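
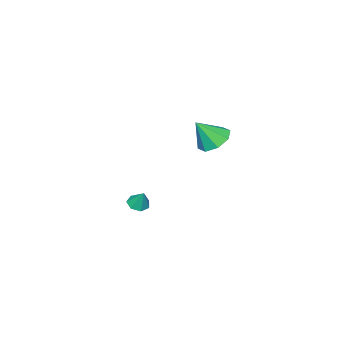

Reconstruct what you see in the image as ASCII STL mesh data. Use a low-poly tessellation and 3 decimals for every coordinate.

solid 
facet normal -0.464 0.353 -0.812
outer loop
vertex 2.72 1.729 1.947
vertex 2.146 2.284 2.516
vertex 3.013 2.408 2.075
endloop
endfacet
facet normal 0.921 -0.381 -0.088
outer loop
vertex 2.72 1.729 1.947
vertex 3.013 2.408 2.075
vertex 2.894 1.716 3.824
endloop
endfacet
facet normal -0.464 0.352 -0.813
outer loop
vertex 3.013 2.408 2.075
vertex 2.146 2.284 2.516
vertex 2.797 3.014 2.461
endloop
endfacet
facet normal 0.958 0.239 0.160
outer loop
vertex 3.013 2.408 2.075
vertex 2.797 3.014 2.461
vertex 2.894 1.716 3.824
endloop
endfacet
facet normal -0.464 0.353 -0.812
outer loop
vertex 2.797 3.014 2.461
vertex 2.146 2.284 2.516
vertex 2.201 3.192 2.879
endloop
endfacet
facet normal 0.567 0.616 0.546
outer loop
vertex 2.797 3.014 2.461
vertex 2.201 3.192 2.879
vertex 2.894 1.716 3.824
endloop
endfacet
facet normal -0.465 0.353 -0.812
outer loop
vertex 2.201 3.192 2.879
vertex 2.146 2.284 2.516
vertex 1.572 2.838 3.085
endloop
endfacet
facet normal -0.022 0.532 0.847
outer loop
vertex 2.201 3.192 2.879
vertex 1.572 2.838 3.085
vertex 2.894 1.716 3.824
endloop
endfacet
facet normal -0.465 0.353 -0.812
outer loop
vertex 1.572 2.838 3.085
vertex 2.146 2.284 2.516
vertex 1.28 2.159 2.957
endloop
endfacet
facet normal -0.466 0.034 0.884
outer loop
vertex 1.572 2.838 3.085
vertex 1.28 2.159 2.957
vertex 2.894 1.716 3.824
endloop
endfacet
facet normal -0.465 0.353 -0.812
outer loop
vertex 1.28 2.159 2.957
vertex 2.146 2.284 2.516
vertex 1.495 1.553 2.571
endloop
endfacet
facet normal -0.503 -0.584 0.637
outer loop
vertex 1.28 2.159 2.957
vertex 1.495 1.553 2.571
vertex 2.894 1.716 3.824
endloop
endfacet
facet normal -0.464 0.352 -0.813
outer loop
vertex 1.495 1.553 2.571
vertex 2.146 2.284 2.516
vertex 2.092 1.375 2.153
endloop
endfacet
facet normal -0.112 -0.962 0.250
outer loop
vertex 1.495 1.553 2.571
vertex 2.092 1.375 2.153
vertex 2.894 1.716 3.824
endloop
endfacet
facet normal -0.465 0.352 -0.812
outer loop
vertex 2.092 1.375 2.153
vertex 2.146 2.284 2.516
vertex 2.72 1.729 1.947
endloop
endfacet
facet normal 0.478 -0.877 -0.050
outer loop
vertex 2.092 1.375 2.153
vertex 2.72 1.729 1.947
vertex 2.894 1.716 3.824
endloop
endfacet
facet normal -0.141 -0.451 -0.881
outer loop
vertex 2.12 -3.049 -4.407
vertex 1.49 -3.065 -4.298
vertex 1.833 -2.608 -4.587
endloop
endfacet
facet normal 0.817 0.569 0.093
outer loop
vertex 2.12 -3.049 -4.407
vertex 1.833 -2.608 -4.587
vertex 1.65 -2.555 -3.302
endloop
endfacet
facet normal -0.141 -0.451 -0.881
outer loop
vertex 1.833 -2.608 -4.587
vertex 1.49 -3.065 -4.298
vertex 1.288 -2.512 -4.549
endloop
endfacet
facet normal 0.172 0.985 -0.016
outer loop
vertex 1.833 -2.608 -4.587
vertex 1.288 -2.512 -4.549
vertex 1.65 -2.555 -3.302
endloop
endfacet
facet normal -0.141 -0.451 -0.881
outer loop
vertex 1.288 -2.512 -4.549
vertex 1.49 -3.065 -4.298
vertex 0.894 -2.832 -4.322
endloop
endfacet
facet normal -0.552 0.813 0.188
outer loop
vertex 1.288 -2.512 -4.549
vertex 0.894 -2.832 -4.322
vertex 1.65 -2.555 -3.302
endloop
endfacet
facet normal -0.141 -0.452 -0.881
outer loop
vertex 0.894 -2.832 -4.322
vertex 1.49 -3.065 -4.298
vertex 0.95 -3.327 -4.077
endloop
endfacet
facet normal -0.813 0.182 0.553
outer loop
vertex 0.894 -2.832 -4.322
vertex 0.95 -3.327 -4.077
vertex 1.65 -2.555 -3.302
endloop
endfacet
facet normal -0.141 -0.452 -0.881
outer loop
vertex 0.95 -3.327 -4.077
vertex 1.49 -3.065 -4.298
vertex 1.412 -3.625 -3.998
endloop
endfacet
facet normal -0.414 -0.430 0.802
outer loop
vertex 0.95 -3.327 -4.077
vertex 1.412 -3.625 -3.998
vertex 1.65 -2.555 -3.302
endloop
endfacet
facet normal -0.141 -0.452 -0.881
outer loop
vertex 1.412 -3.625 -3.998
vertex 1.49 -3.065 -4.298
vertex 1.933 -3.501 -4.145
endloop
endfacet
facet normal 0.346 -0.564 0.750
outer loop
vertex 1.412 -3.625 -3.998
vertex 1.933 -3.501 -4.145
vertex 1.65 -2.555 -3.302
endloop
endfacet
facet normal -0.141 -0.452 -0.881
outer loop
vertex 1.933 -3.501 -4.145
vertex 1.49 -3.065 -4.298
vertex 2.12 -3.049 -4.407
endloop
endfacet
facet normal 0.894 -0.119 0.433
outer loop
vertex 1.933 -3.501 -4.145
vertex 2.12 -3.049 -4.407
vertex 1.65 -2.555 -3.302
endloop
endfacet

endsolid


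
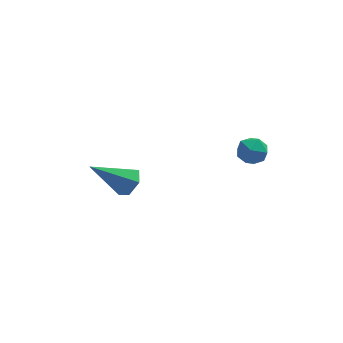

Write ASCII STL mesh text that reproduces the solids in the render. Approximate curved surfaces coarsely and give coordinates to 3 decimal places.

solid 
facet normal 0.771 0.056 -0.634
outer loop
vertex -2.244 1.104 -1.45
vertex -2.688 0.878 -2.01
vertex -2.617 1.609 -1.859
endloop
endfacet
facet normal 0.149 0.687 0.712
outer loop
vertex -2.244 1.104 -1.45
vertex -2.617 1.609 -1.859
vertex -4.292 0.762 -0.69
endloop
endfacet
facet normal 0.770 0.056 -0.635
outer loop
vertex -2.617 1.609 -1.859
vertex -2.688 0.878 -2.01
vertex -3.062 1.383 -2.419
endloop
endfacet
facet normal -0.452 0.892 -0.001
outer loop
vertex -2.617 1.609 -1.859
vertex -3.062 1.383 -2.419
vertex -4.292 0.762 -0.69
endloop
endfacet
facet normal 0.770 0.056 -0.635
outer loop
vertex -3.062 1.383 -2.419
vertex -2.688 0.878 -2.01
vertex -3.133 0.652 -2.57
endloop
endfacet
facet normal -0.831 0.189 -0.523
outer loop
vertex -3.062 1.383 -2.419
vertex -3.133 0.652 -2.57
vertex -4.292 0.762 -0.69
endloop
endfacet
facet normal 0.771 0.055 -0.635
outer loop
vertex -3.133 0.652 -2.57
vertex -2.688 0.878 -2.01
vertex -2.76 0.147 -2.161
endloop
endfacet
facet normal -0.609 -0.720 -0.333
outer loop
vertex -3.133 0.652 -2.57
vertex -2.76 0.147 -2.161
vertex -4.292 0.762 -0.69
endloop
endfacet
facet normal 0.771 0.055 -0.635
outer loop
vertex -2.76 0.147 -2.161
vertex -2.688 0.878 -2.01
vertex -2.315 0.373 -1.601
endloop
endfacet
facet normal -0.007 -0.925 0.379
outer loop
vertex -2.76 0.147 -2.161
vertex -2.315 0.373 -1.601
vertex -4.292 0.762 -0.69
endloop
endfacet
facet normal 0.771 0.056 -0.634
outer loop
vertex -2.315 0.373 -1.601
vertex -2.688 0.878 -2.01
vertex -2.244 1.104 -1.45
endloop
endfacet
facet normal 0.372 -0.222 0.901
outer loop
vertex -2.315 0.373 -1.601
vertex -2.244 1.104 -1.45
vertex -4.292 0.762 -0.69
endloop
endfacet
facet normal -0.558 0.762 0.329
outer loop
vertex 1.223 -2.464 2.69
vertex 1.294 -2.702 3.361
vertex 1.769 -2.239 3.094
endloop
endfacet
facet normal -0.198 0.945 -0.259
outer loop
vertex 1.223 -2.464 2.69
vertex 1.769 -2.239 3.094
vertex 1.876 -2.405 2.406
endloop
endfacet
facet normal -0.384 0.493 -0.780
outer loop
vertex 1.223 -2.464 2.69
vertex 1.876 -2.405 2.406
vertex 1.469 -2.97 2.249
endloop
endfacet
facet normal -0.857 0.031 -0.514
outer loop
vertex 1.223 -2.464 2.69
vertex 1.469 -2.97 2.249
vertex 1.109 -3.154 2.838
endloop
endfacet
facet normal -0.965 0.196 0.172
outer loop
vertex 1.223 -2.464 2.69
vertex 1.109 -3.154 2.838
vertex 1.294 -2.702 3.361
endloop
endfacet
facet normal 0.498 0.857 -0.129
outer loop
vertex 1.876 -2.405 2.406
vertex 1.769 -2.239 3.094
vertex 2.351 -2.606 2.902
endloop
endfacet
facet normal -0.083 0.560 0.824
outer loop
vertex 1.769 -2.239 3.094
vertex 1.294 -2.702 3.361
vertex 1.991 -2.79 3.491
endloop
endfacet
facet normal -0.743 -0.353 0.568
outer loop
vertex 1.294 -2.702 3.361
vertex 1.109 -3.154 2.838
vertex 1.584 -3.355 3.334
endloop
endfacet
facet normal -0.569 -0.619 -0.541
outer loop
vertex 1.109 -3.154 2.838
vertex 1.469 -2.97 2.249
vertex 1.691 -3.521 2.646
endloop
endfacet
facet normal 0.197 0.128 -0.972
outer loop
vertex 1.469 -2.97 2.249
vertex 1.876 -2.405 2.406
vertex 2.166 -3.058 2.379
endloop
endfacet
facet normal 0.857 -0.031 0.514
outer loop
vertex 2.237 -3.296 3.05
vertex 2.351 -2.606 2.902
vertex 1.991 -2.79 3.491
endloop
endfacet
facet normal 0.384 -0.493 0.780
outer loop
vertex 2.237 -3.296 3.05
vertex 1.991 -2.79 3.491
vertex 1.584 -3.355 3.334
endloop
endfacet
facet normal 0.198 -0.945 0.259
outer loop
vertex 2.237 -3.296 3.05
vertex 1.584 -3.355 3.334
vertex 1.691 -3.521 2.646
endloop
endfacet
facet normal 0.558 -0.762 -0.329
outer loop
vertex 2.237 -3.296 3.05
vertex 1.691 -3.521 2.646
vertex 2.166 -3.058 2.379
endloop
endfacet
facet normal 0.965 -0.196 -0.172
outer loop
vertex 2.237 -3.296 3.05
vertex 2.166 -3.058 2.379
vertex 2.351 -2.606 2.902
endloop
endfacet
facet normal 0.569 0.619 0.541
outer loop
vertex 1.991 -2.79 3.491
vertex 2.351 -2.606 2.902
vertex 1.769 -2.239 3.094
endloop
endfacet
facet normal -0.197 -0.128 0.972
outer loop
vertex 1.584 -3.355 3.334
vertex 1.991 -2.79 3.491
vertex 1.294 -2.702 3.361
endloop
endfacet
facet normal -0.498 -0.857 0.129
outer loop
vertex 1.691 -3.521 2.646
vertex 1.584 -3.355 3.334
vertex 1.109 -3.154 2.838
endloop
endfacet
facet normal 0.083 -0.560 -0.824
outer loop
vertex 2.166 -3.058 2.379
vertex 1.691 -3.521 2.646
vertex 1.469 -2.97 2.249
endloop
endfacet
facet normal 0.743 0.353 -0.568
outer loop
vertex 2.351 -2.606 2.902
vertex 2.166 -3.058 2.379
vertex 1.876 -2.405 2.406
endloop
endfacet

endsolid


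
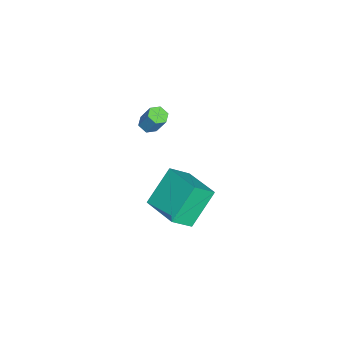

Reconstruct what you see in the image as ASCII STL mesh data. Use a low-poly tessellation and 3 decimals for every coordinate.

solid 
facet normal -0.570 0.395 0.720
outer loop
vertex -0.014 -0.993 -2.368
vertex 1.372 0.411 -2.041
vertex -0.627 -0.169 -3.305
endloop
endfacet
facet normal -0.693 -0.702 -0.164
outer loop
vertex 0.588 -1.011 -4.839
vertex -0.014 -0.993 -2.368
vertex -0.627 -0.169 -3.305
endloop
endfacet
facet normal -0.570 0.395 0.720
outer loop
vertex -0.627 -0.169 -3.305
vertex 1.372 0.411 -2.041
vertex 0.759 1.235 -2.978
endloop
endfacet
facet normal -0.441 0.592 -0.674
outer loop
vertex 0.759 1.235 -2.978
vertex 0.588 -1.011 -4.839
vertex -0.627 -0.169 -3.305
endloop
endfacet
facet normal 0.441 -0.592 0.674
outer loop
vertex -0.014 -0.993 -2.368
vertex 2.587 -0.431 -3.575
vertex 1.372 0.411 -2.041
endloop
endfacet
facet normal -0.693 -0.702 -0.164
outer loop
vertex 1.201 -1.835 -3.902
vertex -0.014 -0.993 -2.368
vertex 0.588 -1.011 -4.839
endloop
endfacet
facet normal 0.441 -0.592 0.674
outer loop
vertex 1.201 -1.835 -3.902
vertex 2.587 -0.431 -3.575
vertex -0.014 -0.993 -2.368
endloop
endfacet
facet normal 0.693 0.702 0.164
outer loop
vertex 1.372 0.411 -2.041
vertex 2.587 -0.431 -3.575
vertex 0.759 1.235 -2.978
endloop
endfacet
facet normal -0.441 0.592 -0.674
outer loop
vertex 1.974 0.393 -4.512
vertex 0.588 -1.011 -4.839
vertex 0.759 1.235 -2.978
endloop
endfacet
facet normal 0.693 0.702 0.164
outer loop
vertex 0.759 1.235 -2.978
vertex 2.587 -0.431 -3.575
vertex 1.974 0.393 -4.512
endloop
endfacet
facet normal 0.570 -0.395 -0.720
outer loop
vertex 1.974 0.393 -4.512
vertex 1.201 -1.835 -3.902
vertex 0.588 -1.011 -4.839
endloop
endfacet
facet normal 0.570 -0.395 -0.720
outer loop
vertex 2.587 -0.431 -3.575
vertex 1.201 -1.835 -3.902
vertex 1.974 0.393 -4.512
endloop
endfacet
facet normal -0.225 -0.413 -0.883
outer loop
vertex 0.731 -2.263 1.533
vertex 0.447 -1.856 1.415
vertex 0.942 -1.865 1.293
endloop
endfacet
facet normal 0.883 -0.470 -0.004
outer loop
vertex 0.731 -2.263 1.533
vertex 0.942 -1.865 1.293
vertex 0.998 -1.771 2.583
endloop
endfacet
facet normal 0.883 -0.470 -0.004
outer loop
vertex 0.998 -1.771 2.583
vertex 0.942 -1.865 1.293
vertex 1.209 -1.373 2.344
endloop
endfacet
facet normal 0.223 0.412 0.883
outer loop
vertex 0.998 -1.771 2.583
vertex 1.209 -1.373 2.344
vertex 0.713 -1.364 2.465
endloop
endfacet
facet normal -0.225 -0.413 -0.883
outer loop
vertex 0.942 -1.865 1.293
vertex 0.447 -1.856 1.415
vertex 0.658 -1.458 1.175
endloop
endfacet
facet normal 0.800 0.440 -0.409
outer loop
vertex 0.942 -1.865 1.293
vertex 0.658 -1.458 1.175
vertex 1.209 -1.373 2.344
endloop
endfacet
facet normal 0.800 0.440 -0.409
outer loop
vertex 1.209 -1.373 2.344
vertex 0.658 -1.458 1.175
vertex 0.925 -0.967 2.225
endloop
endfacet
facet normal 0.223 0.414 0.882
outer loop
vertex 1.209 -1.373 2.344
vertex 0.925 -0.967 2.225
vertex 0.713 -1.364 2.465
endloop
endfacet
facet normal -0.225 -0.413 -0.883
outer loop
vertex 0.658 -1.458 1.175
vertex 0.447 -1.856 1.415
vertex 0.162 -1.449 1.297
endloop
endfacet
facet normal -0.083 0.911 -0.405
outer loop
vertex 0.658 -1.458 1.175
vertex 0.162 -1.449 1.297
vertex 0.925 -0.967 2.225
endloop
endfacet
facet normal -0.081 0.910 -0.406
outer loop
vertex 0.925 -0.967 2.225
vertex 0.162 -1.449 1.297
vertex 0.429 -0.957 2.347
endloop
endfacet
facet normal 0.225 0.413 0.882
outer loop
vertex 0.925 -0.967 2.225
vertex 0.429 -0.957 2.347
vertex 0.713 -1.364 2.465
endloop
endfacet
facet normal -0.223 -0.412 -0.883
outer loop
vertex 0.162 -1.449 1.297
vertex 0.447 -1.856 1.415
vertex -0.049 -1.847 1.536
endloop
endfacet
facet normal -0.883 0.470 0.004
outer loop
vertex 0.162 -1.449 1.297
vertex -0.049 -1.847 1.536
vertex 0.429 -0.957 2.347
endloop
endfacet
facet normal -0.883 0.470 0.004
outer loop
vertex 0.429 -0.957 2.347
vertex -0.049 -1.847 1.536
vertex 0.218 -1.355 2.587
endloop
endfacet
facet normal 0.225 0.413 0.883
outer loop
vertex 0.429 -0.957 2.347
vertex 0.218 -1.355 2.587
vertex 0.713 -1.364 2.465
endloop
endfacet
facet normal -0.223 -0.414 -0.882
outer loop
vertex -0.049 -1.847 1.536
vertex 0.447 -1.856 1.415
vertex 0.235 -2.253 1.655
endloop
endfacet
facet normal -0.800 -0.440 0.409
outer loop
vertex -0.049 -1.847 1.536
vertex 0.235 -2.253 1.655
vertex 0.218 -1.355 2.587
endloop
endfacet
facet normal -0.800 -0.440 0.409
outer loop
vertex 0.218 -1.355 2.587
vertex 0.235 -2.253 1.655
vertex 0.502 -1.762 2.705
endloop
endfacet
facet normal 0.225 0.413 0.883
outer loop
vertex 0.218 -1.355 2.587
vertex 0.502 -1.762 2.705
vertex 0.713 -1.364 2.465
endloop
endfacet
facet normal -0.225 -0.413 -0.882
outer loop
vertex 0.235 -2.253 1.655
vertex 0.447 -1.856 1.415
vertex 0.731 -2.263 1.533
endloop
endfacet
facet normal 0.081 -0.911 0.405
outer loop
vertex 0.235 -2.253 1.655
vertex 0.731 -2.263 1.533
vertex 0.502 -1.762 2.705
endloop
endfacet
facet normal 0.083 -0.910 0.405
outer loop
vertex 0.502 -1.762 2.705
vertex 0.731 -2.263 1.533
vertex 0.998 -1.771 2.583
endloop
endfacet
facet normal 0.225 0.413 0.883
outer loop
vertex 0.502 -1.762 2.705
vertex 0.998 -1.771 2.583
vertex 0.713 -1.364 2.465
endloop
endfacet

endsolid


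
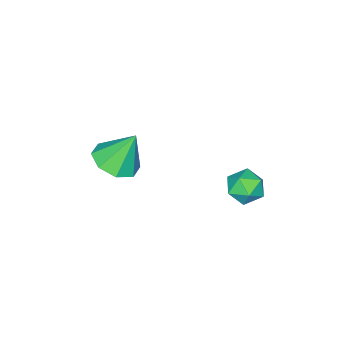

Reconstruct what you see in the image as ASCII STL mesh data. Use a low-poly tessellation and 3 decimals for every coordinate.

solid 
facet normal -0.619 0.773 0.140
outer loop
vertex 1.089 0.472 -0.709
vertex 0.584 0.034 -0.526
vertex 1.012 0.29 -0.044
endloop
endfacet
facet normal 0.057 0.961 0.270
outer loop
vertex 1.089 0.472 -0.709
vertex 1.012 0.29 -0.044
vertex 1.647 0.33 -0.321
endloop
endfacet
facet normal 0.437 0.840 -0.321
outer loop
vertex 1.089 0.472 -0.709
vertex 1.647 0.33 -0.321
vertex 1.611 0.099 -0.975
endloop
endfacet
facet normal -0.004 0.577 -0.817
outer loop
vertex 1.089 0.472 -0.709
vertex 1.611 0.099 -0.975
vertex 0.954 -0.084 -1.101
endloop
endfacet
facet normal -0.657 0.535 -0.532
outer loop
vertex 1.089 0.472 -0.709
vertex 0.954 -0.084 -1.101
vertex 0.584 0.034 -0.526
endloop
endfacet
facet normal 0.309 0.536 0.786
outer loop
vertex 1.647 0.33 -0.321
vertex 1.012 0.29 -0.044
vertex 1.486 -0.196 0.101
endloop
endfacet
facet normal -0.785 0.231 0.574
outer loop
vertex 1.012 0.29 -0.044
vertex 0.584 0.034 -0.526
vertex 0.829 -0.379 -0.025
endloop
endfacet
facet normal -0.845 -0.152 -0.512
outer loop
vertex 0.584 0.034 -0.526
vertex 0.954 -0.084 -1.101
vertex 0.793 -0.61 -0.679
endloop
endfacet
facet normal 0.211 -0.085 -0.974
outer loop
vertex 0.954 -0.084 -1.101
vertex 1.611 0.099 -0.975
vertex 1.428 -0.57 -0.956
endloop
endfacet
facet normal 0.924 0.341 -0.171
outer loop
vertex 1.611 0.099 -0.975
vertex 1.647 0.33 -0.321
vertex 1.856 -0.314 -0.474
endloop
endfacet
facet normal 0.004 -0.577 0.817
outer loop
vertex 1.351 -0.752 -0.291
vertex 1.486 -0.196 0.101
vertex 0.829 -0.379 -0.025
endloop
endfacet
facet normal -0.437 -0.840 0.321
outer loop
vertex 1.351 -0.752 -0.291
vertex 0.829 -0.379 -0.025
vertex 0.793 -0.61 -0.679
endloop
endfacet
facet normal -0.057 -0.961 -0.270
outer loop
vertex 1.351 -0.752 -0.291
vertex 0.793 -0.61 -0.679
vertex 1.428 -0.57 -0.956
endloop
endfacet
facet normal 0.619 -0.773 -0.140
outer loop
vertex 1.351 -0.752 -0.291
vertex 1.428 -0.57 -0.956
vertex 1.856 -0.314 -0.474
endloop
endfacet
facet normal 0.657 -0.535 0.532
outer loop
vertex 1.351 -0.752 -0.291
vertex 1.856 -0.314 -0.474
vertex 1.486 -0.196 0.101
endloop
endfacet
facet normal -0.211 0.085 0.974
outer loop
vertex 0.829 -0.379 -0.025
vertex 1.486 -0.196 0.101
vertex 1.012 0.29 -0.044
endloop
endfacet
facet normal -0.924 -0.341 0.171
outer loop
vertex 0.793 -0.61 -0.679
vertex 0.829 -0.379 -0.025
vertex 0.584 0.034 -0.526
endloop
endfacet
facet normal -0.309 -0.536 -0.786
outer loop
vertex 1.428 -0.57 -0.956
vertex 0.793 -0.61 -0.679
vertex 0.954 -0.084 -1.101
endloop
endfacet
facet normal 0.785 -0.231 -0.574
outer loop
vertex 1.856 -0.314 -0.474
vertex 1.428 -0.57 -0.956
vertex 1.611 0.099 -0.975
endloop
endfacet
facet normal 0.845 0.152 0.512
outer loop
vertex 1.486 -0.196 0.101
vertex 1.856 -0.314 -0.474
vertex 1.647 0.33 -0.321
endloop
endfacet
facet normal 0.285 -0.350 -0.893
outer loop
vertex 3.785 -3.898 0.026
vertex 2.974 -3.91 -0.228
vertex 3.603 -3.339 -0.251
endloop
endfacet
facet normal 0.666 0.494 0.559
outer loop
vertex 3.785 -3.898 0.026
vertex 3.603 -3.339 -0.251
vertex 2.566 -3.41 1.048
endloop
endfacet
facet normal 0.284 -0.349 -0.893
outer loop
vertex 3.603 -3.339 -0.251
vertex 2.974 -3.91 -0.228
vertex 3.052 -3.113 -0.515
endloop
endfacet
facet normal 0.259 0.931 0.257
outer loop
vertex 3.603 -3.339 -0.251
vertex 3.052 -3.113 -0.515
vertex 2.566 -3.41 1.048
endloop
endfacet
facet normal 0.286 -0.349 -0.892
outer loop
vertex 3.052 -3.113 -0.515
vertex 2.974 -3.91 -0.228
vertex 2.456 -3.355 -0.611
endloop
endfacet
facet normal -0.383 0.922 0.056
outer loop
vertex 3.052 -3.113 -0.515
vertex 2.456 -3.355 -0.611
vertex 2.566 -3.41 1.048
endloop
endfacet
facet normal 0.285 -0.350 -0.892
outer loop
vertex 2.456 -3.355 -0.611
vertex 2.974 -3.91 -0.228
vertex 2.163 -3.921 -0.483
endloop
endfacet
facet normal -0.879 0.472 0.074
outer loop
vertex 2.456 -3.355 -0.611
vertex 2.163 -3.921 -0.483
vertex 2.566 -3.41 1.048
endloop
endfacet
facet normal 0.285 -0.349 -0.893
outer loop
vertex 2.163 -3.921 -0.483
vertex 2.974 -3.91 -0.228
vertex 2.345 -4.481 -0.206
endloop
endfacet
facet normal -0.941 -0.157 0.300
outer loop
vertex 2.163 -3.921 -0.483
vertex 2.345 -4.481 -0.206
vertex 2.566 -3.41 1.048
endloop
endfacet
facet normal 0.286 -0.349 -0.893
outer loop
vertex 2.345 -4.481 -0.206
vertex 2.974 -3.91 -0.228
vertex 2.895 -4.706 0.058
endloop
endfacet
facet normal -0.532 -0.595 0.602
outer loop
vertex 2.345 -4.481 -0.206
vertex 2.895 -4.706 0.058
vertex 2.566 -3.41 1.048
endloop
endfacet
facet normal 0.284 -0.349 -0.893
outer loop
vertex 2.895 -4.706 0.058
vertex 2.974 -3.91 -0.228
vertex 3.492 -4.465 0.154
endloop
endfacet
facet normal 0.107 -0.586 0.803
outer loop
vertex 2.895 -4.706 0.058
vertex 3.492 -4.465 0.154
vertex 2.566 -3.41 1.048
endloop
endfacet
facet normal 0.285 -0.349 -0.893
outer loop
vertex 3.492 -4.465 0.154
vertex 2.974 -3.91 -0.228
vertex 3.785 -3.898 0.026
endloop
endfacet
facet normal 0.604 -0.135 0.785
outer loop
vertex 3.492 -4.465 0.154
vertex 3.785 -3.898 0.026
vertex 2.566 -3.41 1.048
endloop
endfacet

endsolid


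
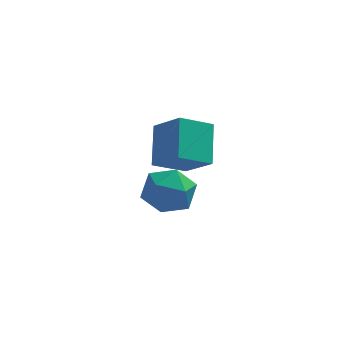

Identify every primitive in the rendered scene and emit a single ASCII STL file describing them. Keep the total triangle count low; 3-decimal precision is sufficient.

solid 
facet normal -0.018 0.914 -0.406
outer loop
vertex -1.546 -1.454 -2.919
vertex -2.41 -1.376 -2.704
vertex -1.781 -1.108 -2.129
endloop
endfacet
facet normal 0.629 0.763 -0.147
outer loop
vertex -1.546 -1.454 -2.919
vertex -1.781 -1.108 -2.129
vertex -1.097 -1.682 -2.18
endloop
endfacet
facet normal 0.865 0.173 -0.472
outer loop
vertex -1.546 -1.454 -2.919
vertex -1.097 -1.682 -2.18
vertex -1.304 -2.305 -2.787
endloop
endfacet
facet normal 0.362 -0.042 -0.931
outer loop
vertex -1.546 -1.454 -2.919
vertex -1.304 -2.305 -2.787
vertex -2.116 -2.116 -3.111
endloop
endfacet
facet normal -0.184 0.417 -0.890
outer loop
vertex -1.546 -1.454 -2.919
vertex -2.116 -2.116 -3.111
vertex -2.41 -1.376 -2.704
endloop
endfacet
facet normal 0.561 0.620 0.548
outer loop
vertex -1.097 -1.682 -2.18
vertex -1.781 -1.108 -2.129
vertex -1.684 -1.744 -1.509
endloop
endfacet
facet normal -0.487 0.864 0.130
outer loop
vertex -1.781 -1.108 -2.129
vertex -2.41 -1.376 -2.704
vertex -2.496 -1.555 -1.833
endloop
endfacet
facet normal -0.754 0.060 -0.654
outer loop
vertex -2.41 -1.376 -2.704
vertex -2.116 -2.116 -3.111
vertex -2.703 -2.178 -2.44
endloop
endfacet
facet normal 0.128 -0.682 -0.720
outer loop
vertex -2.116 -2.116 -3.111
vertex -1.304 -2.305 -2.787
vertex -2.019 -2.752 -2.491
endloop
endfacet
facet normal 0.942 -0.336 0.024
outer loop
vertex -1.304 -2.305 -2.787
vertex -1.097 -1.682 -2.18
vertex -1.39 -2.484 -1.916
endloop
endfacet
facet normal -0.362 0.042 0.931
outer loop
vertex -2.254 -2.406 -1.701
vertex -1.684 -1.744 -1.509
vertex -2.496 -1.555 -1.833
endloop
endfacet
facet normal -0.865 -0.173 0.472
outer loop
vertex -2.254 -2.406 -1.701
vertex -2.496 -1.555 -1.833
vertex -2.703 -2.178 -2.44
endloop
endfacet
facet normal -0.629 -0.763 0.147
outer loop
vertex -2.254 -2.406 -1.701
vertex -2.703 -2.178 -2.44
vertex -2.019 -2.752 -2.491
endloop
endfacet
facet normal 0.018 -0.914 0.406
outer loop
vertex -2.254 -2.406 -1.701
vertex -2.019 -2.752 -2.491
vertex -1.39 -2.484 -1.916
endloop
endfacet
facet normal 0.184 -0.417 0.890
outer loop
vertex -2.254 -2.406 -1.701
vertex -1.39 -2.484 -1.916
vertex -1.684 -1.744 -1.509
endloop
endfacet
facet normal -0.128 0.682 0.720
outer loop
vertex -2.496 -1.555 -1.833
vertex -1.684 -1.744 -1.509
vertex -1.781 -1.108 -2.129
endloop
endfacet
facet normal -0.942 0.336 -0.024
outer loop
vertex -2.703 -2.178 -2.44
vertex -2.496 -1.555 -1.833
vertex -2.41 -1.376 -2.704
endloop
endfacet
facet normal -0.561 -0.620 -0.548
outer loop
vertex -2.019 -2.752 -2.491
vertex -2.703 -2.178 -2.44
vertex -2.116 -2.116 -3.111
endloop
endfacet
facet normal 0.487 -0.864 -0.130
outer loop
vertex -1.39 -2.484 -1.916
vertex -2.019 -2.752 -2.491
vertex -1.304 -2.305 -2.787
endloop
endfacet
facet normal 0.754 -0.060 0.654
outer loop
vertex -1.684 -1.744 -1.509
vertex -1.39 -2.484 -1.916
vertex -1.097 -1.682 -2.18
endloop
endfacet
facet normal -0.798 -0.385 0.463
outer loop
vertex -1.514 -4.18 0.725
vertex -1.525 -3.095 1.61
vertex -2.273 -3.548 -0.058
endloop
endfacet
facet normal 0.007 -0.775 -0.632
outer loop
vertex -1.355 -3.105 -0.59
vertex -1.514 -4.18 0.725
vertex -2.273 -3.548 -0.058
endloop
endfacet
facet normal -0.798 -0.386 0.463
outer loop
vertex -2.273 -3.548 -0.058
vertex -1.525 -3.095 1.61
vertex -2.284 -2.464 0.827
endloop
endfacet
facet normal -0.602 0.501 -0.621
outer loop
vertex -2.284 -2.464 0.827
vertex -1.355 -3.105 -0.59
vertex -2.273 -3.548 -0.058
endloop
endfacet
facet normal 0.602 -0.501 0.622
outer loop
vertex -1.514 -4.18 0.725
vertex -0.607 -2.652 1.078
vertex -1.525 -3.095 1.61
endloop
endfacet
facet normal 0.008 -0.775 -0.632
outer loop
vertex -0.596 -3.736 0.193
vertex -1.514 -4.18 0.725
vertex -1.355 -3.105 -0.59
endloop
endfacet
facet normal 0.602 -0.501 0.621
outer loop
vertex -0.596 -3.736 0.193
vertex -0.607 -2.652 1.078
vertex -1.514 -4.18 0.725
endloop
endfacet
facet normal -0.008 0.775 0.632
outer loop
vertex -1.525 -3.095 1.61
vertex -0.607 -2.652 1.078
vertex -2.284 -2.464 0.827
endloop
endfacet
facet normal -0.602 0.501 -0.622
outer loop
vertex -1.366 -2.02 0.295
vertex -1.355 -3.105 -0.59
vertex -2.284 -2.464 0.827
endloop
endfacet
facet normal -0.008 0.774 0.633
outer loop
vertex -2.284 -2.464 0.827
vertex -0.607 -2.652 1.078
vertex -1.366 -2.02 0.295
endloop
endfacet
facet normal 0.798 0.386 -0.463
outer loop
vertex -1.366 -2.02 0.295
vertex -0.596 -3.736 0.193
vertex -1.355 -3.105 -0.59
endloop
endfacet
facet normal 0.798 0.386 -0.463
outer loop
vertex -0.607 -2.652 1.078
vertex -0.596 -3.736 0.193
vertex -1.366 -2.02 0.295
endloop
endfacet

endsolid


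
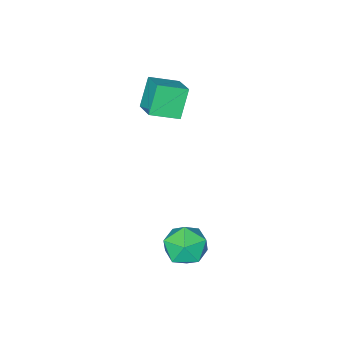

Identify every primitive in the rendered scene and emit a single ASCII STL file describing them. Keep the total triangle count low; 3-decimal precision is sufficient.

solid 
facet normal -0.473 -0.234 0.849
outer loop
vertex -1.421 -4.884 2.288
vertex -0.883 -3.462 2.979
vertex -2.733 -4.133 1.764
endloop
endfacet
facet normal -0.322 -0.851 -0.414
outer loop
vertex -1.897 -3.718 0.261
vertex -1.421 -4.884 2.288
vertex -2.733 -4.133 1.764
endloop
endfacet
facet normal -0.473 -0.235 0.849
outer loop
vertex -2.733 -4.133 1.764
vertex -0.883 -3.462 2.979
vertex -2.196 -2.711 2.456
endloop
endfacet
facet normal -0.821 0.469 -0.327
outer loop
vertex -2.196 -2.711 2.456
vertex -1.897 -3.718 0.261
vertex -2.733 -4.133 1.764
endloop
endfacet
facet normal 0.820 -0.469 0.327
outer loop
vertex -1.421 -4.884 2.288
vertex -0.047 -3.047 1.476
vertex -0.883 -3.462 2.979
endloop
endfacet
facet normal -0.322 -0.851 -0.414
outer loop
vertex -0.584 -4.469 0.784
vertex -1.421 -4.884 2.288
vertex -1.897 -3.718 0.261
endloop
endfacet
facet normal 0.820 -0.469 0.327
outer loop
vertex -0.584 -4.469 0.784
vertex -0.047 -3.047 1.476
vertex -1.421 -4.884 2.288
endloop
endfacet
facet normal 0.322 0.851 0.414
outer loop
vertex -0.883 -3.462 2.979
vertex -0.047 -3.047 1.476
vertex -2.196 -2.711 2.456
endloop
endfacet
facet normal -0.820 0.469 -0.327
outer loop
vertex -1.359 -2.296 0.952
vertex -1.897 -3.718 0.261
vertex -2.196 -2.711 2.456
endloop
endfacet
facet normal 0.322 0.851 0.414
outer loop
vertex -2.196 -2.711 2.456
vertex -0.047 -3.047 1.476
vertex -1.359 -2.296 0.952
endloop
endfacet
facet normal 0.472 0.234 -0.850
outer loop
vertex -1.359 -2.296 0.952
vertex -0.584 -4.469 0.784
vertex -1.897 -3.718 0.261
endloop
endfacet
facet normal 0.473 0.234 -0.849
outer loop
vertex -0.047 -3.047 1.476
vertex -0.584 -4.469 0.784
vertex -1.359 -2.296 0.952
endloop
endfacet
facet normal -0.065 0.404 0.913
outer loop
vertex 0.987 2.623 -3.103
vertex 1.467 1.611 -2.621
vertex 2.196 2.523 -2.973
endloop
endfacet
facet normal 0.030 0.909 0.417
outer loop
vertex 0.987 2.623 -3.103
vertex 2.196 2.523 -2.973
vertex 1.73 3.006 -3.992
endloop
endfacet
facet normal -0.506 0.861 -0.052
outer loop
vertex 0.987 2.623 -3.103
vertex 1.73 3.006 -3.992
vertex 0.713 2.392 -4.269
endloop
endfacet
facet normal -0.932 0.327 0.154
outer loop
vertex 0.987 2.623 -3.103
vertex 0.713 2.392 -4.269
vertex 0.551 1.53 -3.422
endloop
endfacet
facet normal -0.660 0.044 0.750
outer loop
vertex 0.987 2.623 -3.103
vertex 0.551 1.53 -3.422
vertex 1.467 1.611 -2.621
endloop
endfacet
facet normal 0.638 0.766 0.071
outer loop
vertex 1.73 3.006 -3.992
vertex 2.196 2.523 -2.973
vertex 2.669 2.23 -4.058
endloop
endfacet
facet normal 0.484 -0.050 0.874
outer loop
vertex 2.196 2.523 -2.973
vertex 1.467 1.611 -2.621
vertex 2.507 1.368 -3.211
endloop
endfacet
facet normal -0.478 -0.631 0.611
outer loop
vertex 1.467 1.611 -2.621
vertex 0.551 1.53 -3.422
vertex 1.49 0.754 -3.488
endloop
endfacet
facet normal -0.919 -0.175 -0.353
outer loop
vertex 0.551 1.53 -3.422
vertex 0.713 2.392 -4.269
vertex 1.024 1.237 -4.507
endloop
endfacet
facet normal -0.229 0.689 -0.687
outer loop
vertex 0.713 2.392 -4.269
vertex 1.73 3.006 -3.992
vertex 1.753 2.149 -4.859
endloop
endfacet
facet normal 0.932 -0.327 -0.154
outer loop
vertex 2.233 1.137 -4.377
vertex 2.669 2.23 -4.058
vertex 2.507 1.368 -3.211
endloop
endfacet
facet normal 0.506 -0.861 0.052
outer loop
vertex 2.233 1.137 -4.377
vertex 2.507 1.368 -3.211
vertex 1.49 0.754 -3.488
endloop
endfacet
facet normal -0.030 -0.909 -0.417
outer loop
vertex 2.233 1.137 -4.377
vertex 1.49 0.754 -3.488
vertex 1.024 1.237 -4.507
endloop
endfacet
facet normal 0.065 -0.404 -0.913
outer loop
vertex 2.233 1.137 -4.377
vertex 1.024 1.237 -4.507
vertex 1.753 2.149 -4.859
endloop
endfacet
facet normal 0.660 -0.044 -0.750
outer loop
vertex 2.233 1.137 -4.377
vertex 1.753 2.149 -4.859
vertex 2.669 2.23 -4.058
endloop
endfacet
facet normal 0.919 0.175 0.353
outer loop
vertex 2.507 1.368 -3.211
vertex 2.669 2.23 -4.058
vertex 2.196 2.523 -2.973
endloop
endfacet
facet normal 0.229 -0.689 0.687
outer loop
vertex 1.49 0.754 -3.488
vertex 2.507 1.368 -3.211
vertex 1.467 1.611 -2.621
endloop
endfacet
facet normal -0.638 -0.766 -0.071
outer loop
vertex 1.024 1.237 -4.507
vertex 1.49 0.754 -3.488
vertex 0.551 1.53 -3.422
endloop
endfacet
facet normal -0.484 0.050 -0.874
outer loop
vertex 1.753 2.149 -4.859
vertex 1.024 1.237 -4.507
vertex 0.713 2.392 -4.269
endloop
endfacet
facet normal 0.478 0.631 -0.611
outer loop
vertex 2.669 2.23 -4.058
vertex 1.753 2.149 -4.859
vertex 1.73 3.006 -3.992
endloop
endfacet

endsolid


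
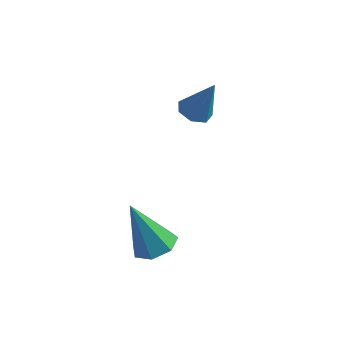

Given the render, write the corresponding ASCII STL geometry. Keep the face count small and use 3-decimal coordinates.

solid 
facet normal 0.357 0.123 -0.926
outer loop
vertex -2.078 -3.34 -0.104
vertex -2.692 -3.744 -0.394
vertex -2.63 -2.967 -0.267
endloop
endfacet
facet normal 0.332 0.745 0.579
outer loop
vertex -2.078 -3.34 -0.104
vertex -2.63 -2.967 -0.267
vertex -3.428 -3.996 1.514
endloop
endfacet
facet normal 0.357 0.123 -0.926
outer loop
vertex -2.63 -2.967 -0.267
vertex -2.692 -3.744 -0.394
vertex -3.228 -3.179 -0.526
endloop
endfacet
facet normal -0.431 0.851 0.299
outer loop
vertex -2.63 -2.967 -0.267
vertex -3.228 -3.179 -0.526
vertex -3.428 -3.996 1.514
endloop
endfacet
facet normal 0.357 0.122 -0.926
outer loop
vertex -3.228 -3.179 -0.526
vertex -2.692 -3.744 -0.394
vertex -3.423 -3.816 -0.685
endloop
endfacet
facet normal -0.957 0.288 0.021
outer loop
vertex -3.228 -3.179 -0.526
vertex -3.423 -3.816 -0.685
vertex -3.428 -3.996 1.514
endloop
endfacet
facet normal 0.357 0.122 -0.926
outer loop
vertex -3.423 -3.816 -0.685
vertex -2.692 -3.744 -0.394
vertex -3.068 -4.399 -0.625
endloop
endfacet
facet normal -0.851 -0.523 -0.045
outer loop
vertex -3.423 -3.816 -0.685
vertex -3.068 -4.399 -0.625
vertex -3.428 -3.996 1.514
endloop
endfacet
facet normal 0.357 0.122 -0.926
outer loop
vertex -3.068 -4.399 -0.625
vertex -2.692 -3.744 -0.394
vertex -2.43 -4.489 -0.391
endloop
endfacet
facet normal -0.192 -0.970 0.150
outer loop
vertex -3.068 -4.399 -0.625
vertex -2.43 -4.489 -0.391
vertex -3.428 -3.996 1.514
endloop
endfacet
facet normal 0.357 0.122 -0.926
outer loop
vertex -2.43 -4.489 -0.391
vertex -2.692 -3.744 -0.394
vertex -1.989 -4.017 -0.159
endloop
endfacet
facet normal 0.525 -0.716 0.460
outer loop
vertex -2.43 -4.489 -0.391
vertex -1.989 -4.017 -0.159
vertex -3.428 -3.996 1.514
endloop
endfacet
facet normal 0.357 0.122 -0.926
outer loop
vertex -1.989 -4.017 -0.159
vertex -2.692 -3.744 -0.394
vertex -2.078 -3.34 -0.104
endloop
endfacet
facet normal 0.758 0.047 0.651
outer loop
vertex -1.989 -4.017 -0.159
vertex -2.078 -3.34 -0.104
vertex -3.428 -3.996 1.514
endloop
endfacet
facet normal -0.414 -0.070 -0.907
outer loop
vertex -2.688 -0.033 2.891
vertex -3.218 0.225 3.113
vertex -2.717 0.512 2.862
endloop
endfacet
facet normal 0.995 0.048 -0.086
outer loop
vertex -2.688 -0.033 2.891
vertex -2.717 0.512 2.862
vertex -2.562 0.335 4.547
endloop
endfacet
facet normal -0.414 -0.070 -0.907
outer loop
vertex -2.717 0.512 2.862
vertex -3.218 0.225 3.113
vertex -3.123 0.841 3.022
endloop
endfacet
facet normal 0.635 0.772 0.023
outer loop
vertex -2.717 0.512 2.862
vertex -3.123 0.841 3.022
vertex -2.562 0.335 4.547
endloop
endfacet
facet normal -0.416 -0.070 -0.907
outer loop
vertex -3.123 0.841 3.022
vertex -3.218 0.225 3.113
vertex -3.6 0.706 3.251
endloop
endfacet
facet normal -0.098 0.933 0.346
outer loop
vertex -3.123 0.841 3.022
vertex -3.6 0.706 3.251
vertex -2.562 0.335 4.547
endloop
endfacet
facet normal -0.415 -0.069 -0.907
outer loop
vertex -3.6 0.706 3.251
vertex -3.218 0.225 3.113
vertex -3.79 0.209 3.376
endloop
endfacet
facet normal -0.651 0.410 0.639
outer loop
vertex -3.6 0.706 3.251
vertex -3.79 0.209 3.376
vertex -2.562 0.335 4.547
endloop
endfacet
facet normal -0.415 -0.070 -0.907
outer loop
vertex -3.79 0.209 3.376
vertex -3.218 0.225 3.113
vertex -3.549 -0.277 3.303
endloop
endfacet
facet normal -0.609 -0.404 0.682
outer loop
vertex -3.79 0.209 3.376
vertex -3.549 -0.277 3.303
vertex -2.562 0.335 4.547
endloop
endfacet
facet normal -0.414 -0.070 -0.907
outer loop
vertex -3.549 -0.277 3.303
vertex -3.218 0.225 3.113
vertex -3.058 -0.384 3.087
endloop
endfacet
facet normal -0.001 -0.897 0.442
outer loop
vertex -3.549 -0.277 3.303
vertex -3.058 -0.384 3.087
vertex -2.562 0.335 4.547
endloop
endfacet
facet normal -0.414 -0.070 -0.907
outer loop
vertex -3.058 -0.384 3.087
vertex -3.218 0.225 3.113
vertex -2.688 -0.033 2.891
endloop
endfacet
facet normal 0.712 -0.695 0.100
outer loop
vertex -3.058 -0.384 3.087
vertex -2.688 -0.033 2.891
vertex -2.562 0.335 4.547
endloop
endfacet

endsolid


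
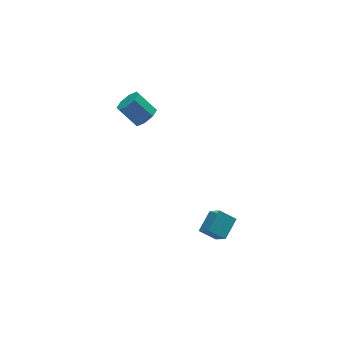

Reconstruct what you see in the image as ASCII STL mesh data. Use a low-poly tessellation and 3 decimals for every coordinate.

solid 
facet normal 0.497 -0.502 -0.708
outer loop
vertex -0.772 2.743 1.08
vertex -1.375 2.851 0.58
vertex -0.717 3.252 0.758
endloop
endfacet
facet normal 0.863 0.200 0.464
outer loop
vertex -0.772 2.743 1.08
vertex -0.717 3.252 0.758
vertex -1.503 3.481 2.12
endloop
endfacet
facet normal 0.863 0.201 0.464
outer loop
vertex -1.503 3.481 2.12
vertex -0.717 3.252 0.758
vertex -1.448 3.989 1.798
endloop
endfacet
facet normal -0.497 0.502 0.707
outer loop
vertex -1.503 3.481 2.12
vertex -1.448 3.989 1.798
vertex -2.105 3.589 1.62
endloop
endfacet
facet normal 0.498 -0.503 -0.707
outer loop
vertex -0.717 3.252 0.758
vertex -1.375 2.851 0.58
vertex -1.047 3.526 0.331
endloop
endfacet
facet normal 0.674 0.737 -0.048
outer loop
vertex -0.717 3.252 0.758
vertex -1.047 3.526 0.331
vertex -1.448 3.989 1.798
endloop
endfacet
facet normal 0.675 0.736 -0.048
outer loop
vertex -1.448 3.989 1.798
vertex -1.047 3.526 0.331
vertex -1.778 4.264 1.372
endloop
endfacet
facet normal -0.497 0.501 0.708
outer loop
vertex -1.448 3.989 1.798
vertex -1.778 4.264 1.372
vertex -2.105 3.589 1.62
endloop
endfacet
facet normal 0.496 -0.502 -0.708
outer loop
vertex -1.047 3.526 0.331
vertex -1.375 2.851 0.58
vertex -1.569 3.405 0.051
endloop
endfacet
facet normal 0.091 0.841 -0.533
outer loop
vertex -1.047 3.526 0.331
vertex -1.569 3.405 0.051
vertex -1.778 4.264 1.372
endloop
endfacet
facet normal 0.092 0.841 -0.533
outer loop
vertex -1.778 4.264 1.372
vertex -1.569 3.405 0.051
vertex -2.3 4.143 1.091
endloop
endfacet
facet normal -0.497 0.501 0.708
outer loop
vertex -1.778 4.264 1.372
vertex -2.3 4.143 1.091
vertex -2.105 3.589 1.62
endloop
endfacet
facet normal 0.498 -0.501 -0.708
outer loop
vertex -1.569 3.405 0.051
vertex -1.375 2.851 0.58
vertex -1.977 2.959 0.08
endloop
endfacet
facet normal -0.546 0.453 -0.705
outer loop
vertex -1.569 3.405 0.051
vertex -1.977 2.959 0.08
vertex -2.3 4.143 1.091
endloop
endfacet
facet normal -0.546 0.453 -0.705
outer loop
vertex -2.3 4.143 1.091
vertex -1.977 2.959 0.08
vertex -2.708 3.697 1.12
endloop
endfacet
facet normal -0.497 0.501 0.708
outer loop
vertex -2.3 4.143 1.091
vertex -2.708 3.697 1.12
vertex -2.105 3.589 1.62
endloop
endfacet
facet normal 0.497 -0.502 -0.707
outer loop
vertex -1.977 2.959 0.08
vertex -1.375 2.851 0.58
vertex -2.032 2.451 0.402
endloop
endfacet
facet normal -0.863 -0.201 -0.464
outer loop
vertex -1.977 2.959 0.08
vertex -2.032 2.451 0.402
vertex -2.708 3.697 1.12
endloop
endfacet
facet normal -0.863 -0.200 -0.464
outer loop
vertex -2.708 3.697 1.12
vertex -2.032 2.451 0.402
vertex -2.763 3.188 1.442
endloop
endfacet
facet normal -0.497 0.502 0.708
outer loop
vertex -2.708 3.697 1.12
vertex -2.763 3.188 1.442
vertex -2.105 3.589 1.62
endloop
endfacet
facet normal 0.497 -0.501 -0.708
outer loop
vertex -2.032 2.451 0.402
vertex -1.375 2.851 0.58
vertex -1.702 2.176 0.828
endloop
endfacet
facet normal -0.675 -0.736 0.047
outer loop
vertex -2.032 2.451 0.402
vertex -1.702 2.176 0.828
vertex -2.763 3.188 1.442
endloop
endfacet
facet normal -0.675 -0.737 0.049
outer loop
vertex -2.763 3.188 1.442
vertex -1.702 2.176 0.828
vertex -2.433 2.914 1.869
endloop
endfacet
facet normal -0.498 0.503 0.707
outer loop
vertex -2.763 3.188 1.442
vertex -2.433 2.914 1.869
vertex -2.105 3.589 1.62
endloop
endfacet
facet normal 0.497 -0.501 -0.708
outer loop
vertex -1.702 2.176 0.828
vertex -1.375 2.851 0.58
vertex -1.18 2.297 1.109
endloop
endfacet
facet normal -0.092 -0.842 0.532
outer loop
vertex -1.702 2.176 0.828
vertex -1.18 2.297 1.109
vertex -2.433 2.914 1.869
endloop
endfacet
facet normal -0.091 -0.841 0.533
outer loop
vertex -2.433 2.914 1.869
vertex -1.18 2.297 1.109
vertex -1.911 3.035 2.149
endloop
endfacet
facet normal -0.496 0.502 0.708
outer loop
vertex -2.433 2.914 1.869
vertex -1.911 3.035 2.149
vertex -2.105 3.589 1.62
endloop
endfacet
facet normal 0.497 -0.501 -0.708
outer loop
vertex -1.18 2.297 1.109
vertex -1.375 2.851 0.58
vertex -0.772 2.743 1.08
endloop
endfacet
facet normal 0.546 -0.453 0.705
outer loop
vertex -1.18 2.297 1.109
vertex -0.772 2.743 1.08
vertex -1.911 3.035 2.149
endloop
endfacet
facet normal 0.546 -0.453 0.705
outer loop
vertex -1.911 3.035 2.149
vertex -0.772 2.743 1.08
vertex -1.503 3.481 2.12
endloop
endfacet
facet normal -0.498 0.501 0.708
outer loop
vertex -1.911 3.035 2.149
vertex -1.503 3.481 2.12
vertex -2.105 3.589 1.62
endloop
endfacet
facet normal -0.701 -0.573 -0.424
outer loop
vertex 0.13 -4.608 -3.464
vertex -0.624 -4.112 -2.889
vertex -0.022 -3.683 -4.463
endloop
endfacet
facet normal 0.705 -0.464 -0.537
outer loop
vertex 0.924 -2.908 -3.891
vertex 0.13 -4.608 -3.464
vertex -0.022 -3.683 -4.463
endloop
endfacet
facet normal -0.701 -0.573 -0.424
outer loop
vertex -0.022 -3.683 -4.463
vertex -0.624 -4.112 -2.889
vertex -0.776 -3.187 -3.888
endloop
endfacet
facet normal -0.112 0.675 -0.729
outer loop
vertex -0.776 -3.187 -3.888
vertex 0.924 -2.908 -3.891
vertex -0.022 -3.683 -4.463
endloop
endfacet
facet normal 0.112 -0.675 0.729
outer loop
vertex 0.13 -4.608 -3.464
vertex 0.322 -3.337 -2.317
vertex -0.624 -4.112 -2.889
endloop
endfacet
facet normal 0.705 -0.464 -0.537
outer loop
vertex 1.076 -3.833 -2.892
vertex 0.13 -4.608 -3.464
vertex 0.924 -2.908 -3.891
endloop
endfacet
facet normal 0.112 -0.675 0.729
outer loop
vertex 1.076 -3.833 -2.892
vertex 0.322 -3.337 -2.317
vertex 0.13 -4.608 -3.464
endloop
endfacet
facet normal -0.705 0.464 0.537
outer loop
vertex -0.624 -4.112 -2.889
vertex 0.322 -3.337 -2.317
vertex -0.776 -3.187 -3.888
endloop
endfacet
facet normal -0.112 0.675 -0.729
outer loop
vertex 0.17 -2.412 -3.316
vertex 0.924 -2.908 -3.891
vertex -0.776 -3.187 -3.888
endloop
endfacet
facet normal -0.705 0.464 0.537
outer loop
vertex -0.776 -3.187 -3.888
vertex 0.322 -3.337 -2.317
vertex 0.17 -2.412 -3.316
endloop
endfacet
facet normal 0.701 0.573 0.424
outer loop
vertex 0.17 -2.412 -3.316
vertex 1.076 -3.833 -2.892
vertex 0.924 -2.908 -3.891
endloop
endfacet
facet normal 0.701 0.573 0.424
outer loop
vertex 0.322 -3.337 -2.317
vertex 1.076 -3.833 -2.892
vertex 0.17 -2.412 -3.316
endloop
endfacet

endsolid


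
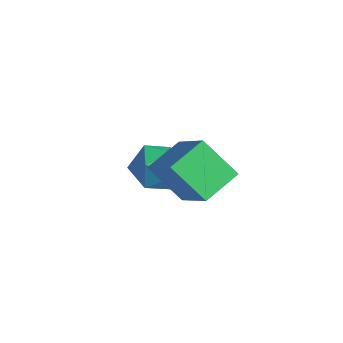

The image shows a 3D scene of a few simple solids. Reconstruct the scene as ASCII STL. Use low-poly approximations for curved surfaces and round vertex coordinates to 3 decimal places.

solid 
facet normal -0.340 0.398 0.852
outer loop
vertex -4.244 -2.349 -1.506
vertex -4.272 -3.258 -1.093
vertex -3.445 -2.703 -1.022
endloop
endfacet
facet normal 0.076 0.860 0.504
outer loop
vertex -4.244 -2.349 -1.506
vertex -3.445 -2.703 -1.022
vertex -3.33 -2.209 -1.882
endloop
endfacet
facet normal -0.207 0.968 -0.143
outer loop
vertex -4.244 -2.349 -1.506
vertex -3.33 -2.209 -1.882
vertex -4.085 -2.46 -2.485
endloop
endfacet
facet normal -0.797 0.571 -0.194
outer loop
vertex -4.244 -2.349 -1.506
vertex -4.085 -2.46 -2.485
vertex -4.668 -3.108 -1.997
endloop
endfacet
facet normal -0.880 0.219 0.422
outer loop
vertex -4.244 -2.349 -1.506
vertex -4.668 -3.108 -1.997
vertex -4.272 -3.258 -1.093
endloop
endfacet
facet normal 0.717 0.559 0.417
outer loop
vertex -3.33 -2.209 -1.882
vertex -3.445 -2.703 -1.022
vertex -2.792 -3.032 -1.703
endloop
endfacet
facet normal 0.044 -0.191 0.981
outer loop
vertex -3.445 -2.703 -1.022
vertex -4.272 -3.258 -1.093
vertex -3.375 -3.68 -1.215
endloop
endfacet
facet normal -0.830 -0.481 0.284
outer loop
vertex -4.272 -3.258 -1.093
vertex -4.668 -3.108 -1.997
vertex -4.13 -3.931 -1.818
endloop
endfacet
facet normal -0.697 0.091 -0.712
outer loop
vertex -4.668 -3.108 -1.997
vertex -4.085 -2.46 -2.485
vertex -4.015 -3.437 -2.678
endloop
endfacet
facet normal 0.259 0.733 -0.629
outer loop
vertex -4.085 -2.46 -2.485
vertex -3.33 -2.209 -1.882
vertex -3.188 -2.882 -2.607
endloop
endfacet
facet normal 0.797 -0.571 0.194
outer loop
vertex -3.216 -3.791 -2.194
vertex -2.792 -3.032 -1.703
vertex -3.375 -3.68 -1.215
endloop
endfacet
facet normal 0.207 -0.968 0.143
outer loop
vertex -3.216 -3.791 -2.194
vertex -3.375 -3.68 -1.215
vertex -4.13 -3.931 -1.818
endloop
endfacet
facet normal -0.076 -0.860 -0.504
outer loop
vertex -3.216 -3.791 -2.194
vertex -4.13 -3.931 -1.818
vertex -4.015 -3.437 -2.678
endloop
endfacet
facet normal 0.340 -0.398 -0.852
outer loop
vertex -3.216 -3.791 -2.194
vertex -4.015 -3.437 -2.678
vertex -3.188 -2.882 -2.607
endloop
endfacet
facet normal 0.880 -0.219 -0.422
outer loop
vertex -3.216 -3.791 -2.194
vertex -3.188 -2.882 -2.607
vertex -2.792 -3.032 -1.703
endloop
endfacet
facet normal 0.697 -0.091 0.712
outer loop
vertex -3.375 -3.68 -1.215
vertex -2.792 -3.032 -1.703
vertex -3.445 -2.703 -1.022
endloop
endfacet
facet normal -0.259 -0.733 0.629
outer loop
vertex -4.13 -3.931 -1.818
vertex -3.375 -3.68 -1.215
vertex -4.272 -3.258 -1.093
endloop
endfacet
facet normal -0.717 -0.559 -0.417
outer loop
vertex -4.015 -3.437 -2.678
vertex -4.13 -3.931 -1.818
vertex -4.668 -3.108 -1.997
endloop
endfacet
facet normal -0.044 0.191 -0.981
outer loop
vertex -3.188 -2.882 -2.607
vertex -4.015 -3.437 -2.678
vertex -4.085 -2.46 -2.485
endloop
endfacet
facet normal 0.830 0.481 -0.284
outer loop
vertex -2.792 -3.032 -1.703
vertex -3.188 -2.882 -2.607
vertex -3.33 -2.209 -1.882
endloop
endfacet
facet normal -0.568 -0.430 0.702
outer loop
vertex -0.804 -3.076 1.544
vertex -2.49 -2.968 0.246
vertex -0.49 -4.329 1.031
endloop
endfacet
facet normal 0.791 -0.051 0.609
outer loop
vertex 0.43 -3.632 -0.106
vertex -0.804 -3.076 1.544
vertex -0.49 -4.329 1.031
endloop
endfacet
facet normal -0.568 -0.430 0.702
outer loop
vertex -0.49 -4.329 1.031
vertex -2.49 -2.968 0.246
vertex -2.176 -4.221 -0.267
endloop
endfacet
facet normal 0.227 -0.901 -0.369
outer loop
vertex -2.176 -4.221 -0.267
vertex 0.43 -3.632 -0.106
vertex -0.49 -4.329 1.031
endloop
endfacet
facet normal -0.227 0.901 0.369
outer loop
vertex -0.804 -3.076 1.544
vertex -1.57 -2.271 -0.891
vertex -2.49 -2.968 0.246
endloop
endfacet
facet normal 0.791 -0.051 0.609
outer loop
vertex 0.116 -2.379 0.407
vertex -0.804 -3.076 1.544
vertex 0.43 -3.632 -0.106
endloop
endfacet
facet normal -0.227 0.901 0.369
outer loop
vertex 0.116 -2.379 0.407
vertex -1.57 -2.271 -0.891
vertex -0.804 -3.076 1.544
endloop
endfacet
facet normal -0.791 0.051 -0.609
outer loop
vertex -2.49 -2.968 0.246
vertex -1.57 -2.271 -0.891
vertex -2.176 -4.221 -0.267
endloop
endfacet
facet normal 0.227 -0.901 -0.369
outer loop
vertex -1.256 -3.524 -1.404
vertex 0.43 -3.632 -0.106
vertex -2.176 -4.221 -0.267
endloop
endfacet
facet normal -0.791 0.051 -0.609
outer loop
vertex -2.176 -4.221 -0.267
vertex -1.57 -2.271 -0.891
vertex -1.256 -3.524 -1.404
endloop
endfacet
facet normal 0.568 0.430 -0.702
outer loop
vertex -1.256 -3.524 -1.404
vertex 0.116 -2.379 0.407
vertex 0.43 -3.632 -0.106
endloop
endfacet
facet normal 0.568 0.430 -0.702
outer loop
vertex -1.57 -2.271 -0.891
vertex 0.116 -2.379 0.407
vertex -1.256 -3.524 -1.404
endloop
endfacet

endsolid


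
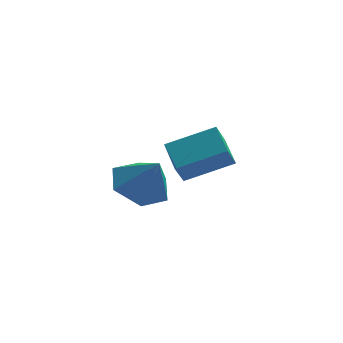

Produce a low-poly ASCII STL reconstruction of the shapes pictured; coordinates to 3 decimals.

solid 
facet normal -0.416 0.327 -0.848
outer loop
vertex -1.963 -0.875 -0.128
vertex -2.726 -1.472 0.016
vertex -2.743 -0.561 0.376
endloop
endfacet
facet normal 0.595 0.573 0.564
outer loop
vertex -1.963 -0.875 -0.128
vertex -2.743 -0.561 0.376
vertex -2.174 -1.908 1.144
endloop
endfacet
facet normal -0.415 0.328 -0.849
outer loop
vertex -2.743 -0.561 0.376
vertex -2.726 -1.472 0.016
vertex -3.507 -1.158 0.519
endloop
endfacet
facet normal -0.172 0.432 0.885
outer loop
vertex -2.743 -0.561 0.376
vertex -3.507 -1.158 0.519
vertex -2.174 -1.908 1.144
endloop
endfacet
facet normal -0.415 0.327 -0.849
outer loop
vertex -3.507 -1.158 0.519
vertex -2.726 -1.472 0.016
vertex -3.49 -2.07 0.159
endloop
endfacet
facet normal -0.543 -0.317 0.778
outer loop
vertex -3.507 -1.158 0.519
vertex -3.49 -2.07 0.159
vertex -2.174 -1.908 1.144
endloop
endfacet
facet normal -0.415 0.328 -0.849
outer loop
vertex -3.49 -2.07 0.159
vertex -2.726 -1.472 0.016
vertex -2.71 -2.384 -0.344
endloop
endfacet
facet normal -0.147 -0.925 0.349
outer loop
vertex -3.49 -2.07 0.159
vertex -2.71 -2.384 -0.344
vertex -2.174 -1.908 1.144
endloop
endfacet
facet normal -0.416 0.328 -0.848
outer loop
vertex -2.71 -2.384 -0.344
vertex -2.726 -1.472 0.016
vertex -1.946 -1.786 -0.488
endloop
endfacet
facet normal 0.619 -0.785 0.028
outer loop
vertex -2.71 -2.384 -0.344
vertex -1.946 -1.786 -0.488
vertex -2.174 -1.908 1.144
endloop
endfacet
facet normal -0.416 0.327 -0.848
outer loop
vertex -1.946 -1.786 -0.488
vertex -2.726 -1.472 0.016
vertex -1.963 -0.875 -0.128
endloop
endfacet
facet normal 0.990 -0.035 0.136
outer loop
vertex -1.946 -1.786 -0.488
vertex -1.963 -0.875 -0.128
vertex -2.174 -1.908 1.144
endloop
endfacet
facet normal -0.313 -0.425 0.849
outer loop
vertex -0.036 1.109 -0.149
vertex -0.325 2.218 0.299
vertex -1.637 0.96 -0.814
endloop
endfacet
facet normal 0.235 -0.901 -0.364
outer loop
vertex -1.355 1.342 -1.579
vertex -0.036 1.109 -0.149
vertex -1.637 0.96 -0.814
endloop
endfacet
facet normal -0.314 -0.424 0.849
outer loop
vertex -1.637 0.96 -0.814
vertex -0.325 2.218 0.299
vertex -1.926 2.069 -0.367
endloop
endfacet
facet normal -0.920 -0.086 -0.382
outer loop
vertex -1.926 2.069 -0.367
vertex -1.355 1.342 -1.579
vertex -1.637 0.96 -0.814
endloop
endfacet
facet normal 0.920 0.086 0.382
outer loop
vertex -0.036 1.109 -0.149
vertex -0.043 2.6 -0.466
vertex -0.325 2.218 0.299
endloop
endfacet
facet normal 0.235 -0.901 -0.364
outer loop
vertex 0.246 1.491 -0.913
vertex -0.036 1.109 -0.149
vertex -1.355 1.342 -1.579
endloop
endfacet
facet normal 0.920 0.086 0.382
outer loop
vertex 0.246 1.491 -0.913
vertex -0.043 2.6 -0.466
vertex -0.036 1.109 -0.149
endloop
endfacet
facet normal -0.235 0.901 0.363
outer loop
vertex -0.325 2.218 0.299
vertex -0.043 2.6 -0.466
vertex -1.926 2.069 -0.367
endloop
endfacet
facet normal -0.920 -0.085 -0.382
outer loop
vertex -1.644 2.451 -1.131
vertex -1.355 1.342 -1.579
vertex -1.926 2.069 -0.367
endloop
endfacet
facet normal -0.235 0.901 0.364
outer loop
vertex -1.926 2.069 -0.367
vertex -0.043 2.6 -0.466
vertex -1.644 2.451 -1.131
endloop
endfacet
facet normal 0.314 0.425 -0.849
outer loop
vertex -1.644 2.451 -1.131
vertex 0.246 1.491 -0.913
vertex -1.355 1.342 -1.579
endloop
endfacet
facet normal 0.313 0.424 -0.850
outer loop
vertex -0.043 2.6 -0.466
vertex 0.246 1.491 -0.913
vertex -1.644 2.451 -1.131
endloop
endfacet

endsolid


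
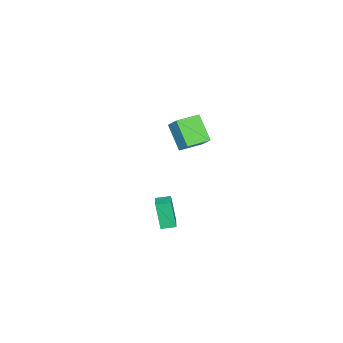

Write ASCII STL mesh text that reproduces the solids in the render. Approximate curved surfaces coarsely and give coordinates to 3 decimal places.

solid 
facet normal -0.581 0.801 0.146
outer loop
vertex 3.129 3.42 0.297
vertex 3.848 3.905 0.495
vertex 3.315 3.888 -1.525
endloop
endfacet
facet normal -0.808 -0.545 -0.223
outer loop
vertex 3.832 3.175 -1.655
vertex 3.129 3.42 0.297
vertex 3.315 3.888 -1.525
endloop
endfacet
facet normal -0.580 0.801 0.146
outer loop
vertex 3.315 3.888 -1.525
vertex 3.848 3.905 0.495
vertex 4.035 4.373 -1.327
endloop
endfacet
facet normal 0.099 0.247 -0.964
outer loop
vertex 4.035 4.373 -1.327
vertex 3.832 3.175 -1.655
vertex 3.315 3.888 -1.525
endloop
endfacet
facet normal -0.099 -0.247 0.964
outer loop
vertex 3.129 3.42 0.297
vertex 4.365 3.192 0.365
vertex 3.848 3.905 0.495
endloop
endfacet
facet normal -0.809 -0.545 -0.223
outer loop
vertex 3.645 2.707 0.167
vertex 3.129 3.42 0.297
vertex 3.832 3.175 -1.655
endloop
endfacet
facet normal -0.099 -0.247 0.964
outer loop
vertex 3.645 2.707 0.167
vertex 4.365 3.192 0.365
vertex 3.129 3.42 0.297
endloop
endfacet
facet normal 0.808 0.545 0.223
outer loop
vertex 3.848 3.905 0.495
vertex 4.365 3.192 0.365
vertex 4.035 4.373 -1.327
endloop
endfacet
facet normal 0.099 0.247 -0.964
outer loop
vertex 4.551 3.66 -1.457
vertex 3.832 3.175 -1.655
vertex 4.035 4.373 -1.327
endloop
endfacet
facet normal 0.809 0.545 0.222
outer loop
vertex 4.035 4.373 -1.327
vertex 4.365 3.192 0.365
vertex 4.551 3.66 -1.457
endloop
endfacet
facet normal 0.581 -0.801 -0.146
outer loop
vertex 4.551 3.66 -1.457
vertex 3.645 2.707 0.167
vertex 3.832 3.175 -1.655
endloop
endfacet
facet normal 0.580 -0.801 -0.147
outer loop
vertex 4.365 3.192 0.365
vertex 3.645 2.707 0.167
vertex 4.551 3.66 -1.457
endloop
endfacet
facet normal -0.878 0.479 -0.026
outer loop
vertex -5.251 -0.603 -0.418
vertex -4.802 0.28 0.681
vertex -4.516 0.672 -1.742
endloop
endfacet
facet normal -0.303 -0.597 -0.743
outer loop
vertex -3.138 -0.08 -1.701
vertex -5.251 -0.603 -0.418
vertex -4.516 0.672 -1.742
endloop
endfacet
facet normal -0.877 0.479 -0.026
outer loop
vertex -4.516 0.672 -1.742
vertex -4.802 0.28 0.681
vertex -4.066 1.555 -0.643
endloop
endfacet
facet normal 0.371 0.644 -0.669
outer loop
vertex -4.066 1.555 -0.643
vertex -3.138 -0.08 -1.701
vertex -4.516 0.672 -1.742
endloop
endfacet
facet normal -0.371 -0.644 0.669
outer loop
vertex -5.251 -0.603 -0.418
vertex -3.424 -0.472 0.722
vertex -4.802 0.28 0.681
endloop
endfacet
facet normal -0.304 -0.596 -0.743
outer loop
vertex -3.874 -1.355 -0.377
vertex -5.251 -0.603 -0.418
vertex -3.138 -0.08 -1.701
endloop
endfacet
facet normal -0.371 -0.644 0.669
outer loop
vertex -3.874 -1.355 -0.377
vertex -3.424 -0.472 0.722
vertex -5.251 -0.603 -0.418
endloop
endfacet
facet normal 0.303 0.596 0.743
outer loop
vertex -4.802 0.28 0.681
vertex -3.424 -0.472 0.722
vertex -4.066 1.555 -0.643
endloop
endfacet
facet normal 0.371 0.644 -0.669
outer loop
vertex -2.689 0.803 -0.602
vertex -3.138 -0.08 -1.701
vertex -4.066 1.555 -0.643
endloop
endfacet
facet normal 0.304 0.596 0.743
outer loop
vertex -4.066 1.555 -0.643
vertex -3.424 -0.472 0.722
vertex -2.689 0.803 -0.602
endloop
endfacet
facet normal 0.877 -0.479 0.026
outer loop
vertex -2.689 0.803 -0.602
vertex -3.874 -1.355 -0.377
vertex -3.138 -0.08 -1.701
endloop
endfacet
facet normal 0.877 -0.479 0.026
outer loop
vertex -3.424 -0.472 0.722
vertex -3.874 -1.355 -0.377
vertex -2.689 0.803 -0.602
endloop
endfacet

endsolid


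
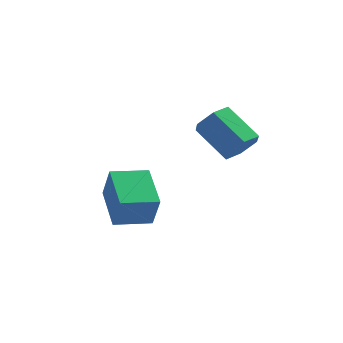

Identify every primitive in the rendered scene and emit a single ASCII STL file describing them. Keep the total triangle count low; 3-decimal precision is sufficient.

solid 
facet normal -0.835 -0.541 0.099
outer loop
vertex -2.282 -1.427 1.702
vertex -2.893 -0.397 2.18
vertex -2.562 -1.164 0.778
endloop
endfacet
facet normal 0.474 -0.799 -0.371
outer loop
vertex -1.727 -0.623 0.68
vertex -2.282 -1.427 1.702
vertex -2.562 -1.164 0.778
endloop
endfacet
facet normal -0.835 -0.541 0.099
outer loop
vertex -2.562 -1.164 0.778
vertex -2.893 -0.397 2.18
vertex -3.173 -0.134 1.257
endloop
endfacet
facet normal -0.279 0.264 -0.923
outer loop
vertex -3.173 -0.134 1.257
vertex -1.727 -0.623 0.68
vertex -2.562 -1.164 0.778
endloop
endfacet
facet normal 0.279 -0.263 0.924
outer loop
vertex -2.282 -1.427 1.702
vertex -2.058 0.144 2.082
vertex -2.893 -0.397 2.18
endloop
endfacet
facet normal 0.473 -0.799 -0.371
outer loop
vertex -1.447 -0.886 1.603
vertex -2.282 -1.427 1.702
vertex -1.727 -0.623 0.68
endloop
endfacet
facet normal 0.280 -0.263 0.923
outer loop
vertex -1.447 -0.886 1.603
vertex -2.058 0.144 2.082
vertex -2.282 -1.427 1.702
endloop
endfacet
facet normal -0.474 0.799 0.371
outer loop
vertex -2.893 -0.397 2.18
vertex -2.058 0.144 2.082
vertex -3.173 -0.134 1.257
endloop
endfacet
facet normal -0.280 0.263 -0.923
outer loop
vertex -2.338 0.407 1.158
vertex -1.727 -0.623 0.68
vertex -3.173 -0.134 1.257
endloop
endfacet
facet normal -0.474 0.799 0.371
outer loop
vertex -3.173 -0.134 1.257
vertex -2.058 0.144 2.082
vertex -2.338 0.407 1.158
endloop
endfacet
facet normal 0.835 0.541 -0.099
outer loop
vertex -2.338 0.407 1.158
vertex -1.447 -0.886 1.603
vertex -1.727 -0.623 0.68
endloop
endfacet
facet normal 0.835 0.541 -0.099
outer loop
vertex -2.058 0.144 2.082
vertex -1.447 -0.886 1.603
vertex -2.338 0.407 1.158
endloop
endfacet
facet normal 0.741 -0.334 -0.583
outer loop
vertex 0.839 -0.433 3.953
vertex 0.48 -0.565 3.572
vertex 0.703 -0.073 3.574
endloop
endfacet
facet normal 0.624 0.666 0.409
outer loop
vertex 0.839 -0.433 3.953
vertex 0.703 -0.073 3.574
vertex -0.02 -0.043 4.629
endloop
endfacet
facet normal 0.623 0.668 0.408
outer loop
vertex -0.02 -0.043 4.629
vertex 0.703 -0.073 3.574
vertex -0.156 0.316 4.249
endloop
endfacet
facet normal -0.740 0.336 0.583
outer loop
vertex -0.02 -0.043 4.629
vertex -0.156 0.316 4.249
vertex -0.38 -0.175 4.248
endloop
endfacet
facet normal 0.741 -0.334 -0.583
outer loop
vertex 0.703 -0.073 3.574
vertex 0.48 -0.565 3.572
vertex 0.344 -0.205 3.193
endloop
endfacet
facet normal 0.094 0.910 -0.404
outer loop
vertex 0.703 -0.073 3.574
vertex 0.344 -0.205 3.193
vertex -0.156 0.316 4.249
endloop
endfacet
facet normal 0.094 0.910 -0.404
outer loop
vertex -0.156 0.316 4.249
vertex 0.344 -0.205 3.193
vertex -0.515 0.184 3.868
endloop
endfacet
facet normal -0.741 0.337 0.581
outer loop
vertex -0.156 0.316 4.249
vertex -0.515 0.184 3.868
vertex -0.38 -0.175 4.248
endloop
endfacet
facet normal 0.740 -0.335 -0.583
outer loop
vertex 0.344 -0.205 3.193
vertex 0.48 -0.565 3.572
vertex 0.12 -0.697 3.191
endloop
endfacet
facet normal -0.528 0.244 -0.813
outer loop
vertex 0.344 -0.205 3.193
vertex 0.12 -0.697 3.191
vertex -0.515 0.184 3.868
endloop
endfacet
facet normal -0.529 0.243 -0.813
outer loop
vertex -0.515 0.184 3.868
vertex 0.12 -0.697 3.191
vertex -0.739 -0.307 3.867
endloop
endfacet
facet normal -0.741 0.337 0.581
outer loop
vertex -0.515 0.184 3.868
vertex -0.739 -0.307 3.867
vertex -0.38 -0.175 4.248
endloop
endfacet
facet normal 0.740 -0.336 -0.583
outer loop
vertex 0.12 -0.697 3.191
vertex 0.48 -0.565 3.572
vertex 0.256 -1.056 3.571
endloop
endfacet
facet normal -0.624 -0.667 -0.407
outer loop
vertex 0.12 -0.697 3.191
vertex 0.256 -1.056 3.571
vertex -0.739 -0.307 3.867
endloop
endfacet
facet normal -0.623 -0.666 -0.409
outer loop
vertex -0.739 -0.307 3.867
vertex 0.256 -1.056 3.571
vertex -0.603 -0.667 4.246
endloop
endfacet
facet normal -0.741 0.334 0.583
outer loop
vertex -0.739 -0.307 3.867
vertex -0.603 -0.667 4.246
vertex -0.38 -0.175 4.248
endloop
endfacet
facet normal 0.741 -0.337 -0.581
outer loop
vertex 0.256 -1.056 3.571
vertex 0.48 -0.565 3.572
vertex 0.615 -0.924 3.952
endloop
endfacet
facet normal -0.094 -0.910 0.404
outer loop
vertex 0.256 -1.056 3.571
vertex 0.615 -0.924 3.952
vertex -0.603 -0.667 4.246
endloop
endfacet
facet normal -0.094 -0.910 0.404
outer loop
vertex -0.603 -0.667 4.246
vertex 0.615 -0.924 3.952
vertex -0.244 -0.535 4.627
endloop
endfacet
facet normal -0.741 0.334 0.583
outer loop
vertex -0.603 -0.667 4.246
vertex -0.244 -0.535 4.627
vertex -0.38 -0.175 4.248
endloop
endfacet
facet normal 0.741 -0.337 -0.581
outer loop
vertex 0.615 -0.924 3.952
vertex 0.48 -0.565 3.572
vertex 0.839 -0.433 3.953
endloop
endfacet
facet normal 0.529 -0.243 0.813
outer loop
vertex 0.615 -0.924 3.952
vertex 0.839 -0.433 3.953
vertex -0.244 -0.535 4.627
endloop
endfacet
facet normal 0.529 -0.244 0.813
outer loop
vertex -0.244 -0.535 4.627
vertex 0.839 -0.433 3.953
vertex -0.02 -0.043 4.629
endloop
endfacet
facet normal -0.740 0.335 0.583
outer loop
vertex -0.244 -0.535 4.627
vertex -0.02 -0.043 4.629
vertex -0.38 -0.175 4.248
endloop
endfacet

endsolid


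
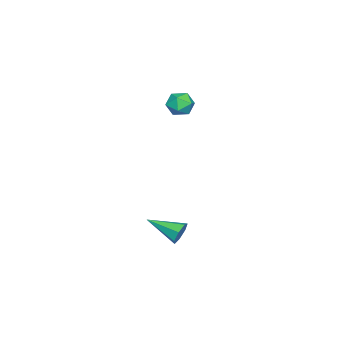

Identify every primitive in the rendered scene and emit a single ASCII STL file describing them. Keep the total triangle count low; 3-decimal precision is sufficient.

solid 
facet normal -0.324 0.830 0.454
outer loop
vertex -0.374 -1.266 3.883
vertex -0.228 -1.562 4.529
vertex 0.28 -1.176 4.185
endloop
endfacet
facet normal -0.049 0.981 -0.187
outer loop
vertex -0.374 -1.266 3.883
vertex 0.28 -1.176 4.185
vertex 0.224 -1.314 3.475
endloop
endfacet
facet normal -0.412 0.610 -0.676
outer loop
vertex -0.374 -1.266 3.883
vertex 0.224 -1.314 3.475
vertex -0.319 -1.786 3.38
endloop
endfacet
facet normal -0.913 0.230 -0.338
outer loop
vertex -0.374 -1.266 3.883
vertex -0.319 -1.786 3.38
vertex -0.599 -1.939 4.032
endloop
endfacet
facet normal -0.857 0.367 0.362
outer loop
vertex -0.374 -1.266 3.883
vertex -0.599 -1.939 4.032
vertex -0.228 -1.562 4.529
endloop
endfacet
facet normal 0.628 0.753 -0.196
outer loop
vertex 0.224 -1.314 3.475
vertex 0.28 -1.176 4.185
vertex 0.739 -1.641 3.868
endloop
endfacet
facet normal 0.183 0.509 0.841
outer loop
vertex 0.28 -1.176 4.185
vertex -0.228 -1.562 4.529
vertex 0.459 -1.794 4.52
endloop
endfacet
facet normal -0.681 -0.241 0.691
outer loop
vertex -0.228 -1.562 4.529
vertex -0.599 -1.939 4.032
vertex -0.084 -2.266 4.425
endloop
endfacet
facet normal -0.771 -0.461 -0.439
outer loop
vertex -0.599 -1.939 4.032
vertex -0.319 -1.786 3.38
vertex -0.14 -2.404 3.715
endloop
endfacet
facet normal 0.039 0.154 -0.987
outer loop
vertex -0.319 -1.786 3.38
vertex 0.224 -1.314 3.475
vertex 0.368 -2.018 3.371
endloop
endfacet
facet normal 0.913 -0.230 0.338
outer loop
vertex 0.514 -2.314 4.017
vertex 0.739 -1.641 3.868
vertex 0.459 -1.794 4.52
endloop
endfacet
facet normal 0.412 -0.610 0.676
outer loop
vertex 0.514 -2.314 4.017
vertex 0.459 -1.794 4.52
vertex -0.084 -2.266 4.425
endloop
endfacet
facet normal 0.049 -0.981 0.187
outer loop
vertex 0.514 -2.314 4.017
vertex -0.084 -2.266 4.425
vertex -0.14 -2.404 3.715
endloop
endfacet
facet normal 0.324 -0.830 -0.454
outer loop
vertex 0.514 -2.314 4.017
vertex -0.14 -2.404 3.715
vertex 0.368 -2.018 3.371
endloop
endfacet
facet normal 0.857 -0.367 -0.362
outer loop
vertex 0.514 -2.314 4.017
vertex 0.368 -2.018 3.371
vertex 0.739 -1.641 3.868
endloop
endfacet
facet normal 0.771 0.461 0.439
outer loop
vertex 0.459 -1.794 4.52
vertex 0.739 -1.641 3.868
vertex 0.28 -1.176 4.185
endloop
endfacet
facet normal -0.039 -0.154 0.987
outer loop
vertex -0.084 -2.266 4.425
vertex 0.459 -1.794 4.52
vertex -0.228 -1.562 4.529
endloop
endfacet
facet normal -0.628 -0.753 0.196
outer loop
vertex -0.14 -2.404 3.715
vertex -0.084 -2.266 4.425
vertex -0.599 -1.939 4.032
endloop
endfacet
facet normal -0.183 -0.509 -0.841
outer loop
vertex 0.368 -2.018 3.371
vertex -0.14 -2.404 3.715
vertex -0.319 -1.786 3.38
endloop
endfacet
facet normal 0.681 0.241 -0.691
outer loop
vertex 0.739 -1.641 3.868
vertex 0.368 -2.018 3.371
vertex 0.224 -1.314 3.475
endloop
endfacet
facet normal 0.030 0.954 -0.297
outer loop
vertex 3.594 -0.696 -2.812
vertex 3.326 -0.519 -2.27
vertex 3.939 -0.58 -2.404
endloop
endfacet
facet normal 0.724 -0.505 -0.469
outer loop
vertex 3.594 -0.696 -2.812
vertex 3.939 -0.58 -2.404
vertex 3.274 -2.121 -1.77
endloop
endfacet
facet normal 0.030 0.954 -0.297
outer loop
vertex 3.939 -0.58 -2.404
vertex 3.326 -0.519 -2.27
vertex 3.822 -0.418 -1.895
endloop
endfacet
facet normal 0.915 -0.273 0.297
outer loop
vertex 3.939 -0.58 -2.404
vertex 3.822 -0.418 -1.895
vertex 3.274 -2.121 -1.77
endloop
endfacet
facet normal 0.032 0.954 -0.299
outer loop
vertex 3.822 -0.418 -1.895
vertex 3.326 -0.519 -2.27
vertex 3.332 -0.331 -1.669
endloop
endfacet
facet normal 0.408 -0.065 0.910
outer loop
vertex 3.822 -0.418 -1.895
vertex 3.332 -0.331 -1.669
vertex 3.274 -2.121 -1.77
endloop
endfacet
facet normal 0.030 0.954 -0.299
outer loop
vertex 3.332 -0.331 -1.669
vertex 3.326 -0.519 -2.27
vertex 2.838 -0.386 -1.895
endloop
endfacet
facet normal -0.412 -0.038 0.910
outer loop
vertex 3.332 -0.331 -1.669
vertex 2.838 -0.386 -1.895
vertex 3.274 -2.121 -1.77
endloop
endfacet
facet normal 0.032 0.954 -0.297
outer loop
vertex 2.838 -0.386 -1.895
vertex 3.326 -0.519 -2.27
vertex 2.711 -0.54 -2.404
endloop
endfacet
facet normal -0.931 -0.213 0.297
outer loop
vertex 2.838 -0.386 -1.895
vertex 2.711 -0.54 -2.404
vertex 3.274 -2.121 -1.77
endloop
endfacet
facet normal 0.032 0.954 -0.298
outer loop
vertex 2.711 -0.54 -2.404
vertex 3.326 -0.519 -2.27
vertex 3.048 -0.679 -2.812
endloop
endfacet
facet normal -0.756 -0.457 -0.469
outer loop
vertex 2.711 -0.54 -2.404
vertex 3.048 -0.679 -2.812
vertex 3.274 -2.121 -1.77
endloop
endfacet
facet normal 0.030 0.954 -0.297
outer loop
vertex 3.048 -0.679 -2.812
vertex 3.326 -0.519 -2.27
vertex 3.594 -0.696 -2.812
endloop
endfacet
facet normal -0.018 -0.587 -0.809
outer loop
vertex 3.048 -0.679 -2.812
vertex 3.594 -0.696 -2.812
vertex 3.274 -2.121 -1.77
endloop
endfacet

endsolid


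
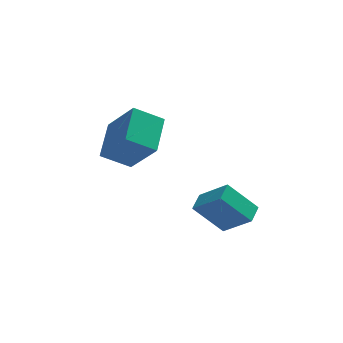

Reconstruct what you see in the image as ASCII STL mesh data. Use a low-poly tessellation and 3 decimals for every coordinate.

solid 
facet normal -0.443 0.469 -0.764
outer loop
vertex -3.216 3.245 0.795
vertex -2.721 4.869 1.504
vertex -1.967 3.194 0.04
endloop
endfacet
facet normal -0.269 -0.883 -0.385
outer loop
vertex -1.019 2.191 1.676
vertex -3.216 3.245 0.795
vertex -1.967 3.194 0.04
endloop
endfacet
facet normal -0.442 0.469 -0.764
outer loop
vertex -1.967 3.194 0.04
vertex -2.721 4.869 1.504
vertex -1.472 4.818 0.75
endloop
endfacet
facet normal 0.855 -0.035 -0.517
outer loop
vertex -1.472 4.818 0.75
vertex -1.019 2.191 1.676
vertex -1.967 3.194 0.04
endloop
endfacet
facet normal -0.855 0.035 0.517
outer loop
vertex -3.216 3.245 0.795
vertex -1.773 3.866 3.14
vertex -2.721 4.869 1.504
endloop
endfacet
facet normal -0.269 -0.883 -0.386
outer loop
vertex -2.268 2.242 2.43
vertex -3.216 3.245 0.795
vertex -1.019 2.191 1.676
endloop
endfacet
facet normal -0.855 0.035 0.517
outer loop
vertex -2.268 2.242 2.43
vertex -1.773 3.866 3.14
vertex -3.216 3.245 0.795
endloop
endfacet
facet normal 0.269 0.883 0.385
outer loop
vertex -2.721 4.869 1.504
vertex -1.773 3.866 3.14
vertex -1.472 4.818 0.75
endloop
endfacet
facet normal 0.855 -0.035 -0.517
outer loop
vertex -0.524 3.815 2.385
vertex -1.019 2.191 1.676
vertex -1.472 4.818 0.75
endloop
endfacet
facet normal 0.269 0.883 0.385
outer loop
vertex -1.472 4.818 0.75
vertex -1.773 3.866 3.14
vertex -0.524 3.815 2.385
endloop
endfacet
facet normal 0.442 -0.469 0.765
outer loop
vertex -0.524 3.815 2.385
vertex -2.268 2.242 2.43
vertex -1.019 2.191 1.676
endloop
endfacet
facet normal 0.443 -0.469 0.764
outer loop
vertex -1.773 3.866 3.14
vertex -2.268 2.242 2.43
vertex -0.524 3.815 2.385
endloop
endfacet
facet normal -0.677 0.164 0.717
outer loop
vertex 0.994 -1.464 1.387
vertex 1.373 -0.702 1.57
vertex 0.015 -0.713 0.291
endloop
endfacet
facet normal -0.436 -0.875 -0.210
outer loop
vertex 1.187 -0.998 -0.95
vertex 0.994 -1.464 1.387
vertex 0.015 -0.713 0.291
endloop
endfacet
facet normal -0.677 0.165 0.717
outer loop
vertex 0.015 -0.713 0.291
vertex 1.373 -0.702 1.57
vertex 0.394 0.048 0.474
endloop
endfacet
facet normal -0.593 0.455 -0.664
outer loop
vertex 0.394 0.048 0.474
vertex 1.187 -0.998 -0.95
vertex 0.015 -0.713 0.291
endloop
endfacet
facet normal 0.593 -0.455 0.665
outer loop
vertex 0.994 -1.464 1.387
vertex 2.545 -0.987 0.329
vertex 1.373 -0.702 1.57
endloop
endfacet
facet normal -0.435 -0.875 -0.210
outer loop
vertex 2.166 -1.748 0.146
vertex 0.994 -1.464 1.387
vertex 1.187 -0.998 -0.95
endloop
endfacet
facet normal 0.593 -0.455 0.664
outer loop
vertex 2.166 -1.748 0.146
vertex 2.545 -0.987 0.329
vertex 0.994 -1.464 1.387
endloop
endfacet
facet normal 0.435 0.875 0.210
outer loop
vertex 1.373 -0.702 1.57
vertex 2.545 -0.987 0.329
vertex 0.394 0.048 0.474
endloop
endfacet
facet normal -0.593 0.455 -0.664
outer loop
vertex 1.566 -0.236 -0.767
vertex 1.187 -0.998 -0.95
vertex 0.394 0.048 0.474
endloop
endfacet
facet normal 0.435 0.875 0.211
outer loop
vertex 0.394 0.048 0.474
vertex 2.545 -0.987 0.329
vertex 1.566 -0.236 -0.767
endloop
endfacet
facet normal 0.677 -0.164 -0.717
outer loop
vertex 1.566 -0.236 -0.767
vertex 2.166 -1.748 0.146
vertex 1.187 -0.998 -0.95
endloop
endfacet
facet normal 0.677 -0.165 -0.717
outer loop
vertex 2.545 -0.987 0.329
vertex 2.166 -1.748 0.146
vertex 1.566 -0.236 -0.767
endloop
endfacet

endsolid
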